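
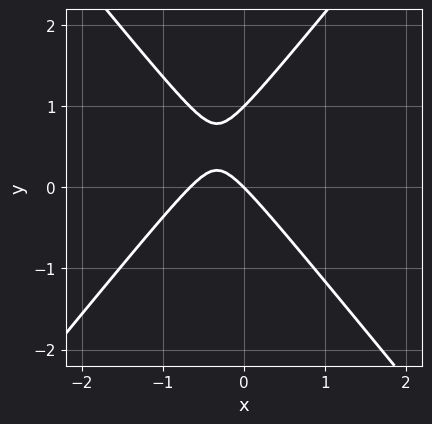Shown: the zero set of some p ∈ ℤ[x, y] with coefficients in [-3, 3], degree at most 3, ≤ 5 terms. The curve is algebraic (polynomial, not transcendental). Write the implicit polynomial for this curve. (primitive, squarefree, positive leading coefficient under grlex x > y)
3*x^2 - 2*y^2 + 2*x + 2*y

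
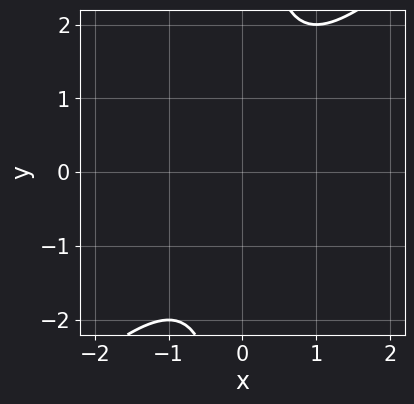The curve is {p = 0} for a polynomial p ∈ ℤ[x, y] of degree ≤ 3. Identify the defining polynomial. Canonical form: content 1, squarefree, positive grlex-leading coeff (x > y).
(a) deg p = 2. A generic line meets the curve in up to 2 points.
(b) From the axis intercepts and sections: no y-intercept at any integer in the box; the curve avoids every integer x-axis point in the box.
(c) Putting this together gives p.

x^2 - x*y + 1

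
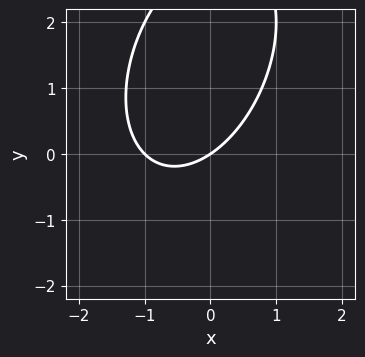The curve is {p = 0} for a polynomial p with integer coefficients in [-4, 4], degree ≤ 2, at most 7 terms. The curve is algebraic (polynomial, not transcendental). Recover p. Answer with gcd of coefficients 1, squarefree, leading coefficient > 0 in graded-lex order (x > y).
2*x^2 - x*y + y^2 + 2*x - 3*y

Degree: the shape is more complex than any degree-1 curve, so deg p = 2.
Reading off the gridlines: it meets the y-axis at y = 0 (among the integer gridlines); among the integer gridlines, it crosses the x-axis at x ∈ {-1, 0}.
These observations pin down the coefficients.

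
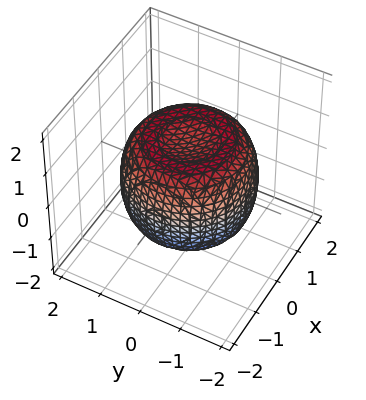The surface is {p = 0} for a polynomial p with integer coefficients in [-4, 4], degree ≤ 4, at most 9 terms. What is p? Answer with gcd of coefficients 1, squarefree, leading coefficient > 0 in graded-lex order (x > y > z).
(a) deg p = 4. A generic line meets the surface in up to 4 points.
(b) Symmetry: the z-axis is an axis of rotation, so x and y enter only as x² + y².
(c) Checking where it meets the axes: among the integer gridlines, it crosses the z-axis at z ∈ {-1, 1}; a circular section at z = -1 has radius between 1 and 2.
(d) Fitting integer coefficients to these (and the overall shape) gives p.

2*x^4 + 4*x^2*y^2 + 2*y^4 - 3*x^2 - 3*y^2 + 3*z^2 - 3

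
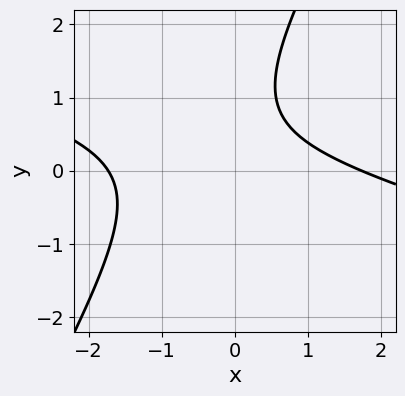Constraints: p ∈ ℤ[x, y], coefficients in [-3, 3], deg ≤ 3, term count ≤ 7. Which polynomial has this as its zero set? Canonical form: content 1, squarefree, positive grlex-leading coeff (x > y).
deg p = 2. The shape is more complex than any degree-1 curve.
Checking where it meets the axes: it misses every integer gridline on the y-axis.
The integer polynomial consistent with all of this is the stated p.

x^2 + 3*x*y - 2*y^2 + 3*y - 3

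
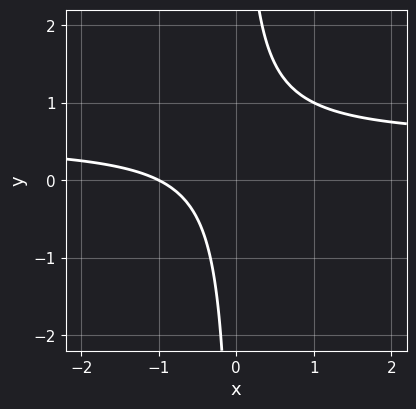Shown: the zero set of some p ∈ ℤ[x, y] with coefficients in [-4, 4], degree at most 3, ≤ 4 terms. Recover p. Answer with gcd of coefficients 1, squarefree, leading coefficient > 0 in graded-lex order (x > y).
2*x*y - x - 1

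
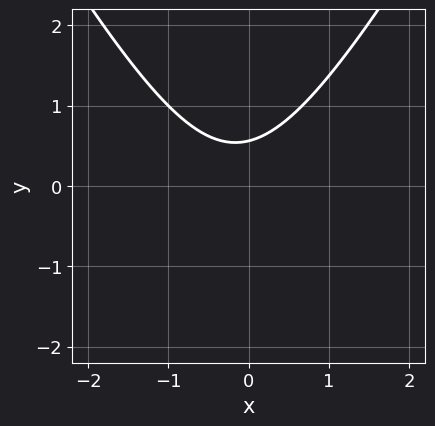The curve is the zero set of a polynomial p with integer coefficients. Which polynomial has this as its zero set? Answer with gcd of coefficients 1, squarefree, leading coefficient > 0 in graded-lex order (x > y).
3*x^2 - y^2 + x - 3*y + 2

(a) The degree is 2 — no degree-1 curve has this shape.
(b) Reading off the gridlines: the curve avoids every integer x-axis point in the box.
(c) Together with the visible shape, these determine p as stated.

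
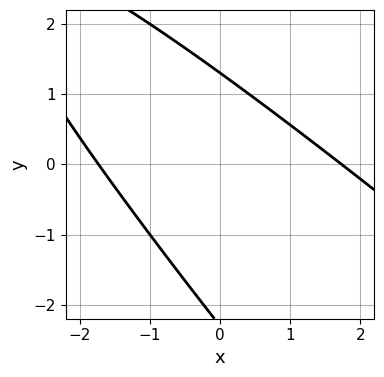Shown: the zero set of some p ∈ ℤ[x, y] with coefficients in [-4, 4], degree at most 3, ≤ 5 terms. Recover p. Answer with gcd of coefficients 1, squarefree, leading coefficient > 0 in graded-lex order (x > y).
x^2 + 2*x*y + y^2 + y - 3

deg p = 2. The shape is more complex than any degree-1 curve.
Matching integer coefficients to the picture gives p.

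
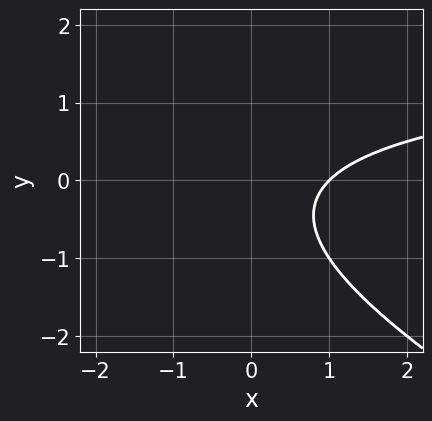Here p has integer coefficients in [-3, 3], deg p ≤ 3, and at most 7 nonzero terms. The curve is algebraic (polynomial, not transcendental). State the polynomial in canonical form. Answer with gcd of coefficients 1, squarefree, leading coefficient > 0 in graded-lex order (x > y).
x*y + 2*y^2 - 2*x + y + 2

1. Degree: the shape is more complex than any degree-1 curve, so deg p = 2.
2. Observable constraints: one x-axis crossing is at x = 1; it misses every integer gridline on the y-axis.
3. Fitting integer coefficients to these (and the overall shape) gives p.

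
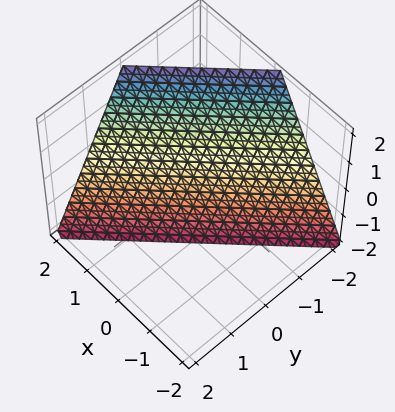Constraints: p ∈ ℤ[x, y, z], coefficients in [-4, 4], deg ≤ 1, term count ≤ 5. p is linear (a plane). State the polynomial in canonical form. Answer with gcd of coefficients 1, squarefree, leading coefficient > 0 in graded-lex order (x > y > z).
2*x - 2*y - z - 2

First, deg p = 1. The surface is flat (a plane).
Then, against the integer gridlines: it crosses the z-axis at the gridline z = -2; it meets the y-axis at y = -1 (among the integer gridlines); it crosses the x-axis at the gridline x = 1.
Finally, solving for integer coefficients yields p as stated.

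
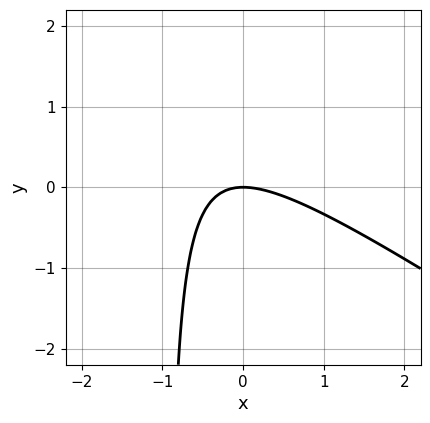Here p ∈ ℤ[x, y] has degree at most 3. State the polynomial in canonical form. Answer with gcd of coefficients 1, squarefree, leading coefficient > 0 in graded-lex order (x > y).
deg p = 2.
Reading off the gridlines: it meets the y-axis at y = 0 (among the integer gridlines); it crosses the x-axis at the gridline x = 0.
Together with the visible shape, these determine p as stated.

2*x^2 + 3*x*y + 3*y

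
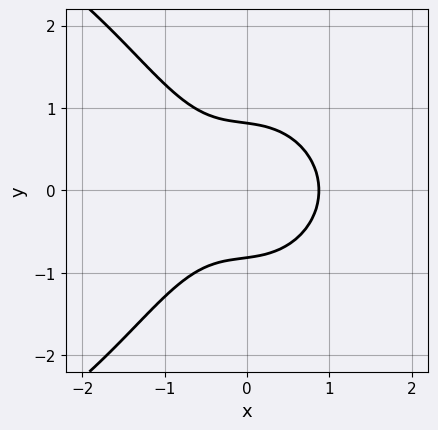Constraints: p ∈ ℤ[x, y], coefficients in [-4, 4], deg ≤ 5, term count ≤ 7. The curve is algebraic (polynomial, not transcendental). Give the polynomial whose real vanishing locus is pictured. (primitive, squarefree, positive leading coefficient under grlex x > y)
x^2*y^2 + 3*x^3 + x*y^2 + 3*y^2 - 2

First, deg p = 4. No degree-3 curve has this shape.
Then, symmetries: the y ↦ −y reflection is a symmetry, so y appears only in even powers.
Finally, the integer polynomial consistent with all of this is the stated p.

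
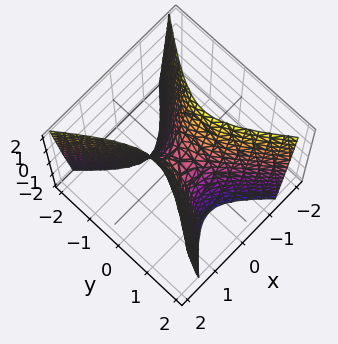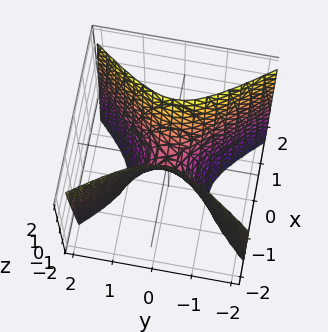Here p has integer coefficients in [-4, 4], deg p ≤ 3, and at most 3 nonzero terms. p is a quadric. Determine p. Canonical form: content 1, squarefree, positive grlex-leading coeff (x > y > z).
(a) The degree is 2 — a hyperbolic paraboloid; a quadric.
(b) Symmetries: it's symmetric under x → −x, forcing even powers of x; the y ↦ −y reflection is a symmetry, so y appears only in even powers.
(c) From the visible intercepts: one z-axis crossing is at z = 0; one y-axis crossing is at y = 0.
(d) Together with the visible shape, these determine p as stated.

3*x^2 - 2*y^2 - z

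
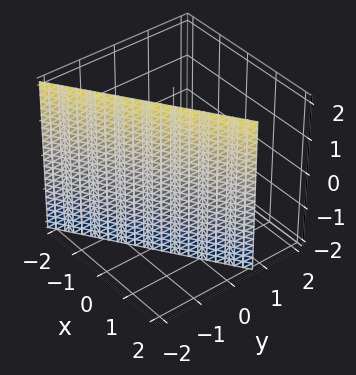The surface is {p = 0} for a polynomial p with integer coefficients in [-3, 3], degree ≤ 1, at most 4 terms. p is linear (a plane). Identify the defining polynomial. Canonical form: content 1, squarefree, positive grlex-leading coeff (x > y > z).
(a) Degree: every cross-section is a straight line — this is a plane, so deg p = 1.
(b) From the axis intercepts and sections: it misses every integer gridline on the z-axis; one x-axis crossing is at x = 1.
(c) Solving for integer coefficients yields p as stated.

2*x - 3*y - 2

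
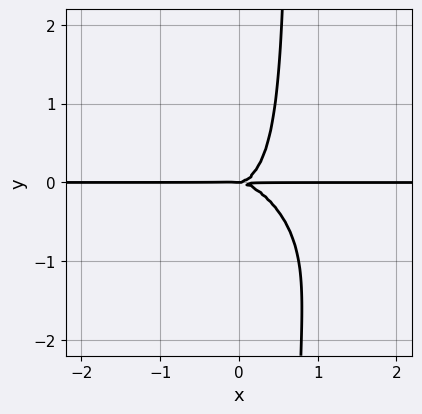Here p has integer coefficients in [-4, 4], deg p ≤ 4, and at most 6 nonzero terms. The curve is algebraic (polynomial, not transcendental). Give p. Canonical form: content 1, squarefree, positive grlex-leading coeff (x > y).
1. Degree: no degree-3 curve has this shape, so deg p = 4.
2. Against the integer gridlines: it meets the y-axis at y = 0 (among the integer gridlines); every point of the x-axis in the box is on the curve.
3. Fitting integer coefficients to these (and the overall shape) gives p.

2*x^3*y + 2*x^2*y^2 + 3*x*y^3 - 2*y^3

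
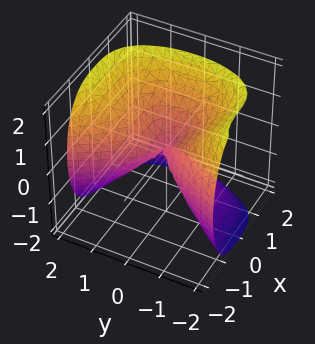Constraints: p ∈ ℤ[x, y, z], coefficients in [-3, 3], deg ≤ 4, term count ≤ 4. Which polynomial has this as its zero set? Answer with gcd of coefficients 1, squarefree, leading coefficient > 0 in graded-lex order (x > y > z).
x^3 + y^2 - z^2

(a) The degree is 3 — the shape is more complex than any degree-2 surface.
(b) Against the integer gridlines: it meets the y-axis at y = 0 (among the integer gridlines); one z-axis crossing is at z = 0; one x-axis crossing is at x = 0.
(c) Putting this together gives p.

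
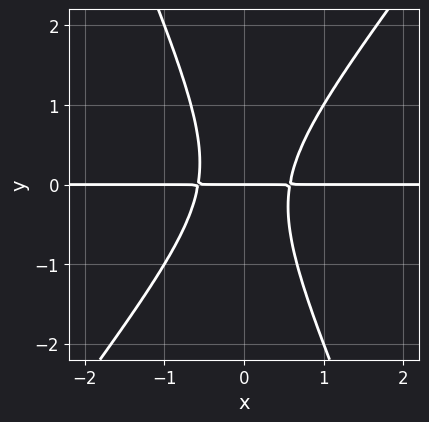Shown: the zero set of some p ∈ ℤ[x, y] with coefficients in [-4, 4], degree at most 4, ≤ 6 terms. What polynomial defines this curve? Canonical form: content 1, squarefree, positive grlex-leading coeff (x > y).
3*x^2*y - x*y^2 - y^3 - y

First, deg p = 3.
Next, observable constraints: it meets the y-axis at y = 0 (among the integer gridlines); every point of the x-axis in the box is on the curve.
Finally, solving for integer coefficients yields p as stated.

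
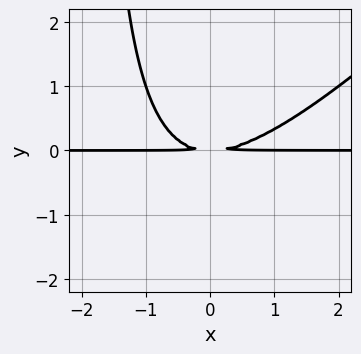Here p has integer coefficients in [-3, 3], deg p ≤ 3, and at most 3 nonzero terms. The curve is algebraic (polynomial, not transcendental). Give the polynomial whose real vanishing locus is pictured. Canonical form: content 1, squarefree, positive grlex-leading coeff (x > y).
(a) Degree: the shape is more complex than any degree-2 curve, so deg p = 3.
(b) Reading off the gridlines: the visible x-axis segment lies entirely on the curve.
(c) Putting this together gives p.

x^2*y - x*y^2 - 2*y^2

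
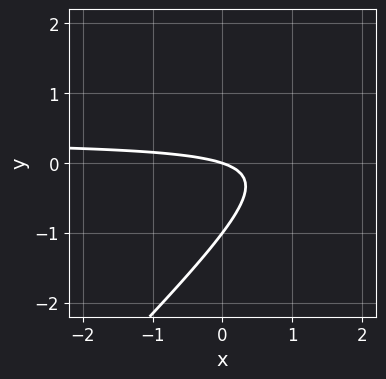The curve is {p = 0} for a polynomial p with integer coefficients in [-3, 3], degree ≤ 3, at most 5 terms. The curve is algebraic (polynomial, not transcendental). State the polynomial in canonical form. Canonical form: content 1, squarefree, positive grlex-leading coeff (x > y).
3*x*y - 3*y^2 - x - 3*y

First, degree: the shape is more complex than any degree-1 curve, so deg p = 2.
Then, against the integer gridlines: it meets the x-axis at x = 0 (among the integer gridlines); the y-axis gridline crossings are at y ∈ {-1, 0}.
Finally, putting this together gives p.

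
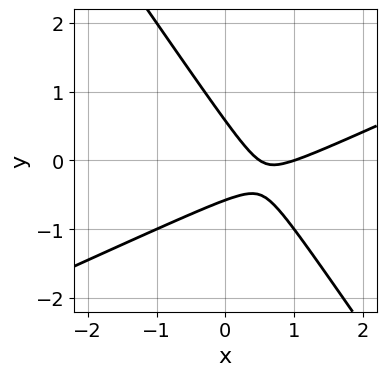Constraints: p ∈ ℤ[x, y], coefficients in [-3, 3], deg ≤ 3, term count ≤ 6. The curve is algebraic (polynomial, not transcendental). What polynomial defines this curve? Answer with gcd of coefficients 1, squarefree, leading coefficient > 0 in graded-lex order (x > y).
1. deg p = 2. A generic line meets the curve in up to 2 points.
2. Reading off the gridlines: it crosses the x-axis at the gridline x = 1.
3. Solving for integer coefficients yields p as stated.

2*x^2 - 3*x*y - 3*y^2 - 3*x + 1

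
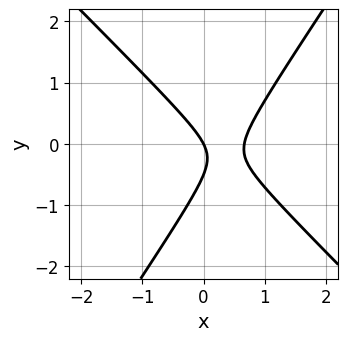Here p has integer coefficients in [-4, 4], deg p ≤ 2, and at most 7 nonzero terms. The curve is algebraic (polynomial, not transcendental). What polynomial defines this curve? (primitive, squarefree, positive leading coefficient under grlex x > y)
3*x^2 + x*y - 2*y^2 - 2*x - y

(a) The degree is 2 — the shape is more complex than any degree-1 curve.
(b) Observable constraints: one x-axis crossing is at x = 0; it crosses the y-axis at the gridline y = 0.
(c) Solving for integer coefficients yields p as stated.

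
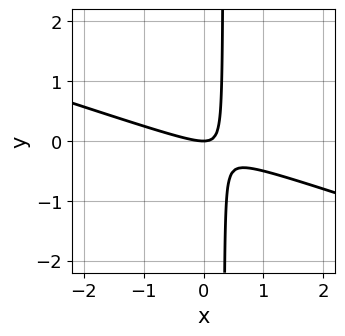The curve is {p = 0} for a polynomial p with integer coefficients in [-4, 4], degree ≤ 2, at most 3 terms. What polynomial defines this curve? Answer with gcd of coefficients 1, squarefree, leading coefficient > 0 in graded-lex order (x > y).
Degree: a generic line meets the curve in up to 2 points, so deg p = 2.
From the visible intercepts: it meets the y-axis at y = 0 (among the integer gridlines); one x-axis crossing is at x = 0.
Solving for integer coefficients yields p as stated.

x^2 + 3*x*y - y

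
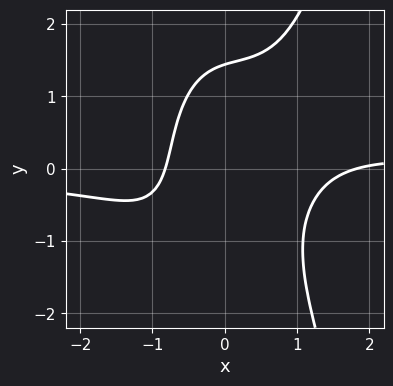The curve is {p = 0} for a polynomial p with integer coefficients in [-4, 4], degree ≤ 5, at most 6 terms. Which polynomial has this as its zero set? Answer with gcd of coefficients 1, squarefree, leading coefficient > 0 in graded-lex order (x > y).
3*x^3*y - y^3 - 2*x^2 + 2*x + 3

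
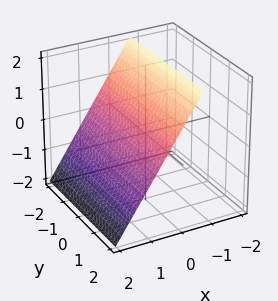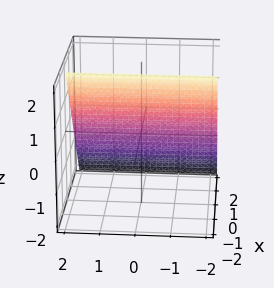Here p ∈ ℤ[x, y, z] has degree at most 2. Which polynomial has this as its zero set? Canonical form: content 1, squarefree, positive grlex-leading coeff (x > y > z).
(a) Degree: the surface is flat (a plane), so deg p = 1.
(b) Checking where it meets the axes: it meets the z-axis at z = 1 (among the integer gridlines); the surface avoids every integer y-axis point in the box.
(c) Putting this together gives p.

3*x + 2*z - 2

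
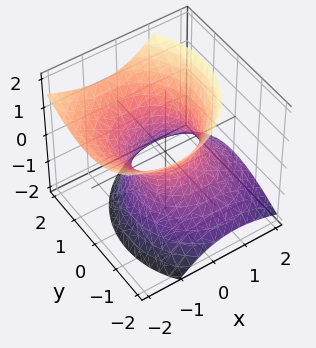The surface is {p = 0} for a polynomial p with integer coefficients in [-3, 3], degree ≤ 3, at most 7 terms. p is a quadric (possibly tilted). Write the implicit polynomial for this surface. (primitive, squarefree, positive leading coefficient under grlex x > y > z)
2*x^2 + 2*x*z + 2*y^2 - y*z - 2*z^2 - 2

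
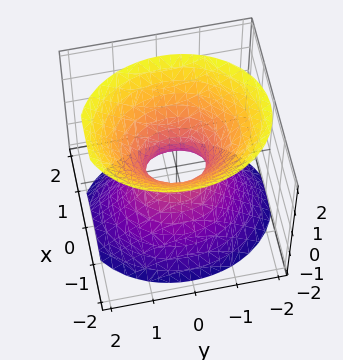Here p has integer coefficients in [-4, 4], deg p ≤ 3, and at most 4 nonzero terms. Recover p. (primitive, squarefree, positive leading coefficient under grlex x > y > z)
First, the degree is 2 — one connected sheet with a waist; a quadric.
Then, symmetries: it's symmetric under x → −x, forcing even powers of x; mirror symmetry y ↦ −y ⇒ only even powers of y; mirror symmetry z ↦ −z ⇒ only even powers of z.
Then, checking where it meets the axes: it misses every integer gridline on the z-axis.
Finally, matching integer coefficients to the picture gives p.

3*x^2 + 2*y^2 - 2*z^2 - 1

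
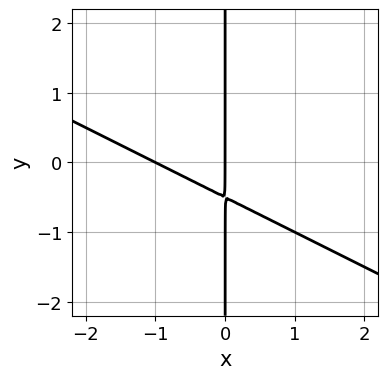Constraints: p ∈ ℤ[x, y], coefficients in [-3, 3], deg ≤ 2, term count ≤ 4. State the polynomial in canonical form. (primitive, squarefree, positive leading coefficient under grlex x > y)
1. The degree is 2 — the shape is more complex than any degree-1 curve.
2. Reading off the gridlines: the visible y-axis segment lies entirely on the curve; among the integer gridlines, it crosses the x-axis at x ∈ {-1, 0}.
3. Putting this together gives p.

x^2 + 2*x*y + x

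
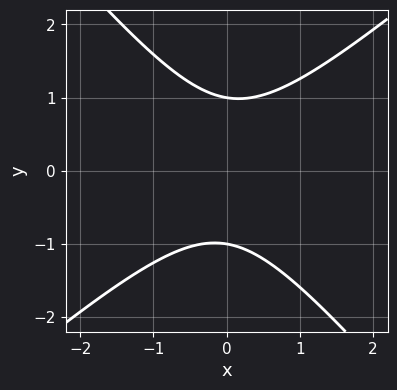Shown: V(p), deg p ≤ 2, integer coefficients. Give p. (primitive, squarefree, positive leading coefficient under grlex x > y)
Degree: no degree-1 curve has this shape, so deg p = 2.
From the visible intercepts: the y-axis gridline crossings are at y ∈ {-1, 1}; no x-intercept at any integer in the box.
Fitting integer coefficients to these (and the overall shape) gives p.

3*x^2 - x*y - 3*y^2 + 3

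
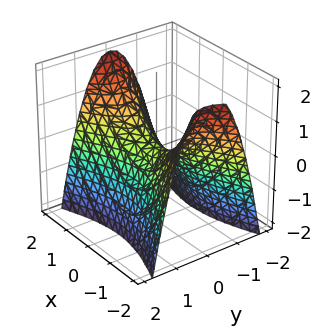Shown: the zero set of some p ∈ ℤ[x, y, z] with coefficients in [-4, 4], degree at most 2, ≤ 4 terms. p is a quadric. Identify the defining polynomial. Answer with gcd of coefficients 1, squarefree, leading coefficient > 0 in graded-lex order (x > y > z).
x^2 - 3*y^2 - 2*z

The degree is 2 — a saddle surface; a quadric.
Symmetries: the x ↦ −x reflection is a symmetry, so x appears only in even powers; it's symmetric under y → −y, forcing even powers of y.
From the axis intercepts and sections: one x-axis crossing is at x = 0; it meets the z-axis at z = 0 (among the integer gridlines); one y-axis crossing is at y = 0.
Together with the visible shape, these determine p as stated.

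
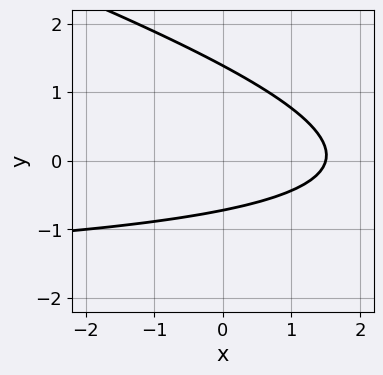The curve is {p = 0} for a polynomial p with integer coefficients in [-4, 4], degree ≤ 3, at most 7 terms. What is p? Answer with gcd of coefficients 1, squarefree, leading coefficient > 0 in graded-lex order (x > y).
x*y + 3*y^2 + 2*x - 2*y - 3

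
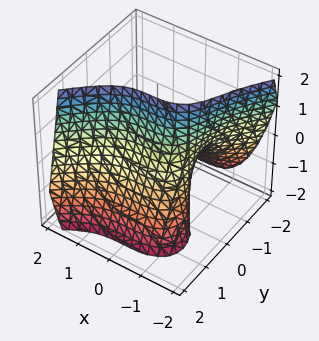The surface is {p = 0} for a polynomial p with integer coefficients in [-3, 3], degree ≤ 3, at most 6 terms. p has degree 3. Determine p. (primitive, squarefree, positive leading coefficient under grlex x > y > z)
First, deg p = 3. A generic line meets the surface in up to 3 points.
Then, against the integer gridlines: it meets the x-axis at x = -1 (among the integer gridlines); no z-intercept at any integer in the box.
Finally, solving for integer coefficients yields p as stated.

2*x^3 - 2*y^3 - 2*y^2 - 3*y*z + 2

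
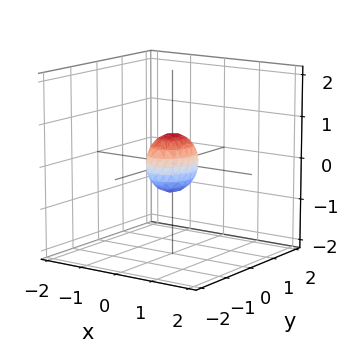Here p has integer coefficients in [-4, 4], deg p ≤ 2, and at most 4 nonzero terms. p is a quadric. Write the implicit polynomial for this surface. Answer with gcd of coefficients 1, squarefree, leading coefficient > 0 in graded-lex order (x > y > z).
(a) deg p = 2.
(b) Symmetries: mirror symmetry x ↦ −x ⇒ only even powers of x; it's symmetric under y → −y, forcing even powers of y; mirror symmetry z ↦ −z ⇒ only even powers of z.
(c) Matching integer coefficients to the picture gives p.

3*x^2 + 2*y^2 + 2*z^2 - 1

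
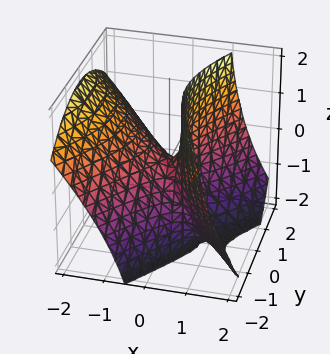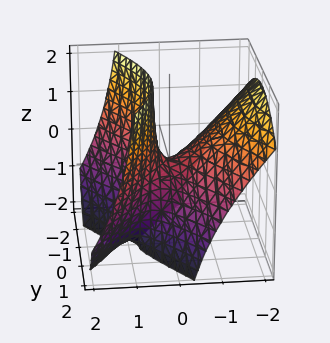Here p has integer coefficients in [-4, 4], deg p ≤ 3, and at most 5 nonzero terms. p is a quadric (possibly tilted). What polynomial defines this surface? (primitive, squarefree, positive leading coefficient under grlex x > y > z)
2*x^2 + 2*x*z - y^2 - z

1. The degree is 2 — no degree-1 surface has this shape.
2. Checking where it meets the axes: it crosses the x-axis at the gridline x = 0; it crosses the y-axis at the gridline y = 0; it crosses the z-axis at the gridline z = 0.
3. Together with the visible shape, these determine p as stated.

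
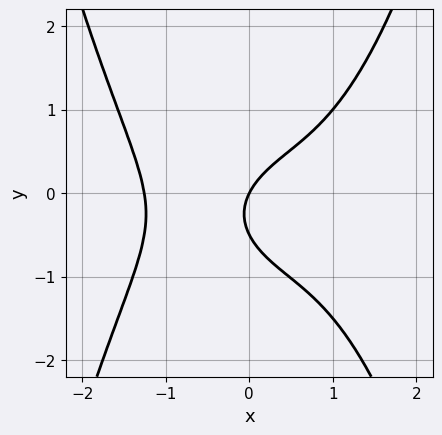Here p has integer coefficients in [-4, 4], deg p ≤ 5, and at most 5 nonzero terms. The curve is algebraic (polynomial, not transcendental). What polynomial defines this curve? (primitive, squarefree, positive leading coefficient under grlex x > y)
x^4 - 2*y^2 + 2*x - y

Degree: the shape is more complex than any degree-3 curve, so deg p = 4.
Checking where it meets the axes: it meets the x-axis at x = 0 (among the integer gridlines); one y-axis crossing is at y = 0.
Matching integer coefficients to the picture gives p.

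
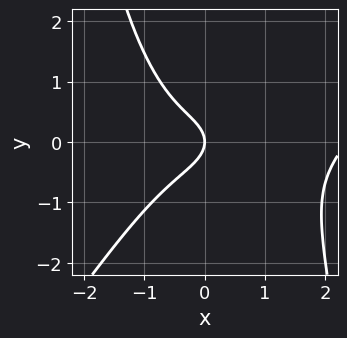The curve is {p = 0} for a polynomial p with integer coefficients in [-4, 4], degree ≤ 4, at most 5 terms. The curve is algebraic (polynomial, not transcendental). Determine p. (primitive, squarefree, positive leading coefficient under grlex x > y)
x^4 - x^3*y - 2*x^3 - 3*y^2 - 2*x

1. deg p = 4. The shape is more complex than any degree-3 curve.
2. Against the integer gridlines: it meets the x-axis at x = 0 (among the integer gridlines); it meets the y-axis at y = 0 (among the integer gridlines).
3. Assembling these constraints gives the stated polynomial.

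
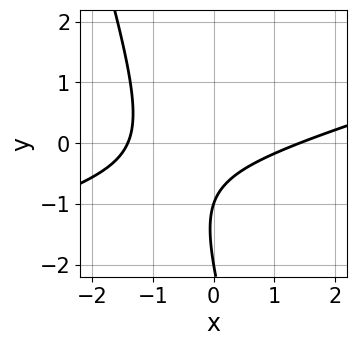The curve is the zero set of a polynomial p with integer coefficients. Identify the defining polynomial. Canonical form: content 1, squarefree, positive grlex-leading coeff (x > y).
x^2 - 3*x*y - y^2 - 3*y - 2

1. deg p = 2. The shape is more complex than any degree-1 curve.
2. Checking where it meets the axes: the y-axis gridline crossings are at y ∈ {-2, -1}.
3. Together with the visible shape, these determine p as stated.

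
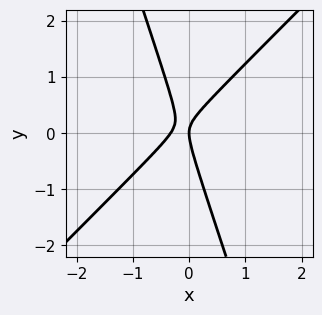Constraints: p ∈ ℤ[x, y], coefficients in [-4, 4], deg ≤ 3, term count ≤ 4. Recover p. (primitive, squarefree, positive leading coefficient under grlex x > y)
3*x^2 - 2*x*y - y^2 + x

Degree: the shape is more complex than any degree-1 curve, so deg p = 2.
Checking where it meets the axes: it meets the y-axis at y = 0 (among the integer gridlines); it crosses the x-axis at the gridline x = 0.
The integer polynomial consistent with all of this is the stated p.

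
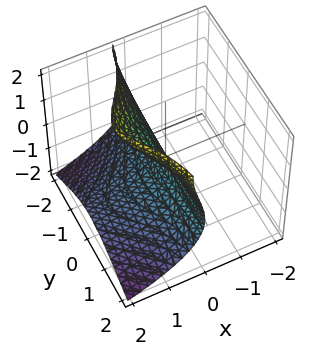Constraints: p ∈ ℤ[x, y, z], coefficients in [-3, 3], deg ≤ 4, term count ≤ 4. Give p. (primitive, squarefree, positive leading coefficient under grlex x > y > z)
2*x*y^2 + z^3 - 3*z^2 + 3*x

First, degree: a generic line meets the surface in up to 3 points, so deg p = 3.
Then, from the axis intercepts and sections: it meets the x-axis at x = 0 (among the integer gridlines); it meets the z-axis at z = 0 (among the integer gridlines); the visible y-axis segment lies entirely on the surface.
Finally, fitting integer coefficients to these (and the overall shape) gives p.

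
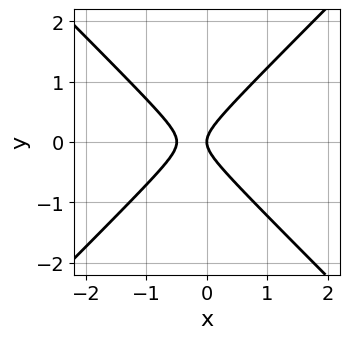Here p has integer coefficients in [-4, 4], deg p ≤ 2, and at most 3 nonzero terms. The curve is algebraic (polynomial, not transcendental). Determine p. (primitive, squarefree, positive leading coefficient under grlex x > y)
2*x^2 - 2*y^2 + x

1. The degree is 2 — a generic line meets the curve in up to 2 points.
2. Symmetries: mirror symmetry y ↦ −y ⇒ only even powers of y.
3. Checking where it meets the axes: it meets the x-axis at x = 0 (among the integer gridlines); one y-axis crossing is at y = 0.
4. Putting this together gives p.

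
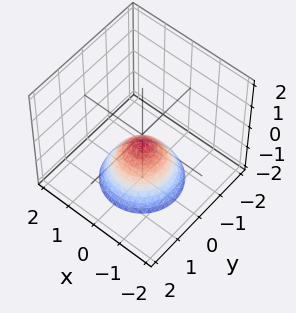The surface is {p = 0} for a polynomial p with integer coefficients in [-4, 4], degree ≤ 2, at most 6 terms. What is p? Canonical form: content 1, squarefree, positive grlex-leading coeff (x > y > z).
2*x^2 + 2*y^2 + 2*z + 1

The degree is 2 — no degree-1 surface has this shape.
Symmetry: every cross-section ⟂ z is a circle, so x, y appear only via x² + y².
From the axis intercepts and sections: a circular section at z = -2 has radius between 1 and 2; the surface avoids every integer y-axis point in the box; the surface avoids every integer x-axis point in the box.
Assembling these constraints gives the stated polynomial.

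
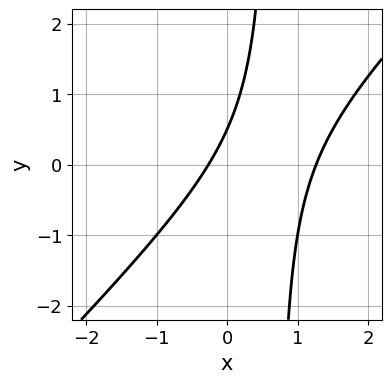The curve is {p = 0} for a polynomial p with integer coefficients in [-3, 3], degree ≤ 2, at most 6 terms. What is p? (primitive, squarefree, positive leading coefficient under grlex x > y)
3*x^2 - 3*x*y - 3*x + 2*y - 1

First, deg p = 2.
Finally, matching integer coefficients to the picture gives p.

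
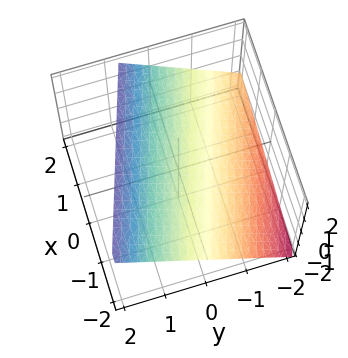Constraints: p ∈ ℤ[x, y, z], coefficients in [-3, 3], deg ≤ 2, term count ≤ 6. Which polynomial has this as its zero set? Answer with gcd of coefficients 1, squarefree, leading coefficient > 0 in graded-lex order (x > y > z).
The degree is 1 — every cross-section is a straight line — this is a plane.
Against the integer gridlines: one x-axis crossing is at x = -2.
These observations pin down the coefficients.

x + 3*y - 3*z + 2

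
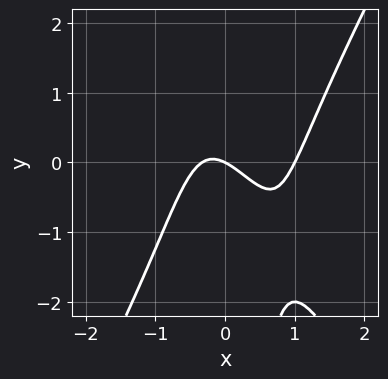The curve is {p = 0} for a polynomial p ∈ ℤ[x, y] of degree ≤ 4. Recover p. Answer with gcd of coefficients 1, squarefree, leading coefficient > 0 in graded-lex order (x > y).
The degree is 3 — the shape is more complex than any degree-2 curve.
Reading off the gridlines: one y-axis crossing is at y = 0; among the integer gridlines, it crosses the x-axis at x ∈ {0, 1}.
Putting this together gives p.

3*x^3 - x*y^2 - 2*x^2 - x - 2*y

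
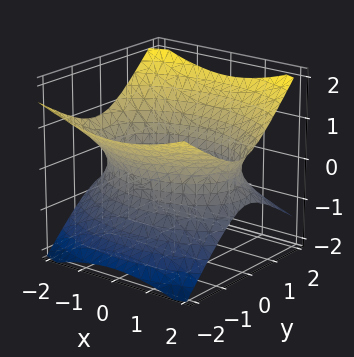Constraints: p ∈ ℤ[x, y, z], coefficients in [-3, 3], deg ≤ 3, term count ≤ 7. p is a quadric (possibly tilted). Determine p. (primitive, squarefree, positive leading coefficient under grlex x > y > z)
x^2 + 2*y^2 + y*z - 3*z^2 - 3

1. The degree is 2 — a generic line meets the surface in up to 2 points.
2. From the visible intercepts: it misses every integer gridline on the z-axis.
3. The integer polynomial consistent with all of this is the stated p.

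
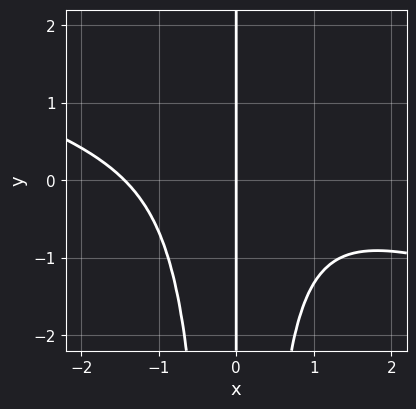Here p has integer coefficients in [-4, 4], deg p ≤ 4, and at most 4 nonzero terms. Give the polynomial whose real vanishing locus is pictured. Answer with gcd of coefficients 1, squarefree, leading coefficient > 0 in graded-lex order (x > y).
First, deg p = 4. A generic line meets the curve in up to 4 points.
Then, checking where it meets the axes: the visible y-axis segment lies entirely on the curve; it crosses the x-axis at the gridline x = 0.
Finally, together with the visible shape, these determine p as stated.

x^4 + 3*x^3*y + 3*x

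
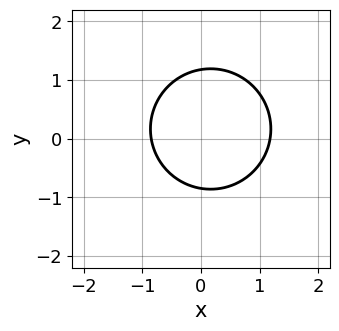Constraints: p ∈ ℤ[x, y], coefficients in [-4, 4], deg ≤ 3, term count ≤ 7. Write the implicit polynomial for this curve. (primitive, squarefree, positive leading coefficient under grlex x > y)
3*x^2 + 3*y^2 - x - y - 3

(a) deg p = 2. The shape is more complex than any degree-1 curve.
(b) Putting this together gives p.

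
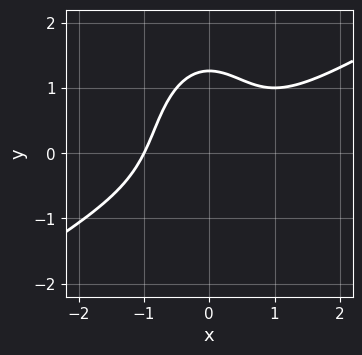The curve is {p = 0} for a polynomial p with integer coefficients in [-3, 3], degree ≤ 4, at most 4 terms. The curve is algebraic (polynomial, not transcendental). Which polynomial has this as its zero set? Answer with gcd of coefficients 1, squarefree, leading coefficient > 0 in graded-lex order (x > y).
(a) deg p = 3.
(b) Checking where it meets the axes: it crosses the x-axis at the gridline x = -1.
(c) Matching integer coefficients to the picture gives p.

2*x^3 - 3*x^2*y - y^3 + 2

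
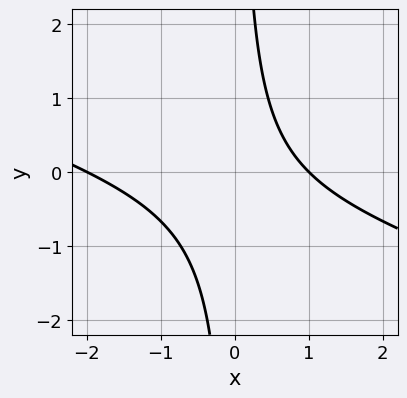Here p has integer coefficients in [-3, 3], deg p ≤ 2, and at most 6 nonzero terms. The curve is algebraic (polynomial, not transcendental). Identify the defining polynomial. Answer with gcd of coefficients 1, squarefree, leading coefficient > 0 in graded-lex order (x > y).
Degree: the shape is more complex than any degree-1 curve, so deg p = 2.
Against the integer gridlines: among the integer gridlines, it crosses the x-axis at x ∈ {-2, 1}; it misses every integer gridline on the y-axis.
Putting this together gives p.

x^2 + 3*x*y + x - 2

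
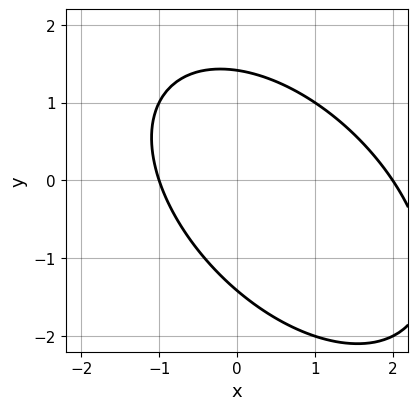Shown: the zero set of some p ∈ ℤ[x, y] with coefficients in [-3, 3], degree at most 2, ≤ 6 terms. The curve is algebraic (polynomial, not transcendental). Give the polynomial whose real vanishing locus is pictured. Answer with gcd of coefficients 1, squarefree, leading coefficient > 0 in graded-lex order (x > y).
x^2 + x*y + y^2 - x - 2

1. The degree is 2 — no degree-1 curve has this shape.
2. Reading off the gridlines: the x-axis gridline crossings are at x ∈ {-1, 2}.
3. Matching integer coefficients to the picture gives p.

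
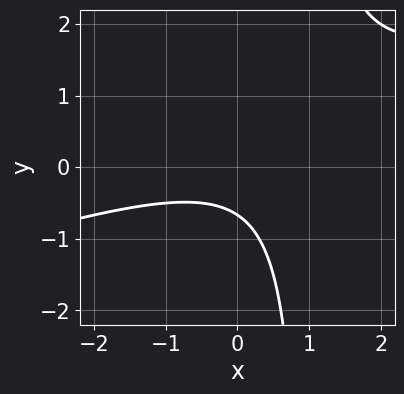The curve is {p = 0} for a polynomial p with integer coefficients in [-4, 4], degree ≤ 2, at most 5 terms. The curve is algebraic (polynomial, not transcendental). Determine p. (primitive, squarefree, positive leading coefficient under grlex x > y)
(a) The degree is 2 — the shape is more complex than any degree-1 curve.
(b) Observable constraints: no x-intercept at any integer in the box.
(c) Assembling these constraints gives the stated polynomial.

x^2 - 3*x*y + 3*y + 2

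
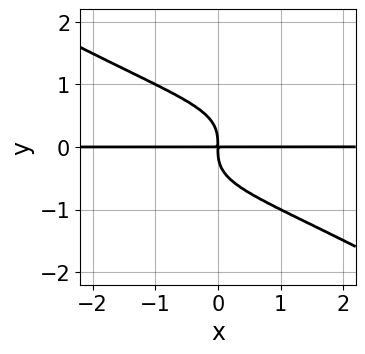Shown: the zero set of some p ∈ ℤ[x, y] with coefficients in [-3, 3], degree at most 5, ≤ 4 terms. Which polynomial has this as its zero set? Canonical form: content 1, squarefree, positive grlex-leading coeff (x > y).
1. deg p = 4.
2. Reading off the gridlines: the visible x-axis segment lies entirely on the curve.
3. Solving for integer coefficients yields p as stated.

x^2*y^2 - 3*y^4 - 2*x*y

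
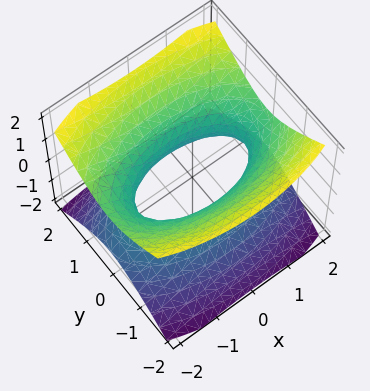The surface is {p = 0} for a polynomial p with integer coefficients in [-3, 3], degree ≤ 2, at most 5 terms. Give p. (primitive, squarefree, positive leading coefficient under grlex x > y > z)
Degree: one connected sheet with a waist; a quadric, so deg p = 2.
Symmetries: it's symmetric under y → −y, forcing even powers of y; mirror symmetry z ↦ −z ⇒ only even powers of z; mirror symmetry x ↦ −x ⇒ only even powers of x.
From the axis intercepts and sections: the surface avoids every integer z-axis point in the box.
Matching integer coefficients to the picture gives p.

x^2 + 3*y^2 - 3*z^2 - 2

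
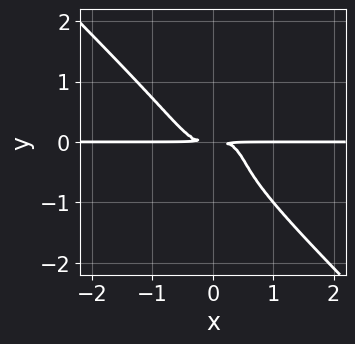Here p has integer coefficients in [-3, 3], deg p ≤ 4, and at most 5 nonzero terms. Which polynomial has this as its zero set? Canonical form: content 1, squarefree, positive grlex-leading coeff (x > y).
1. The degree is 4 — a generic line meets the curve in up to 4 points.
2. Against the integer gridlines: the visible x-axis segment lies entirely on the curve.
3. Assembling these constraints gives the stated polynomial.

2*x^3*y + 2*y^4 + y^3 + y^2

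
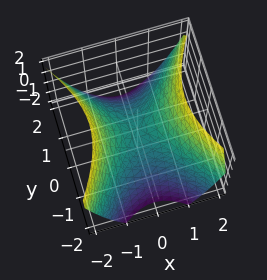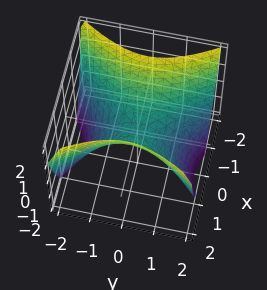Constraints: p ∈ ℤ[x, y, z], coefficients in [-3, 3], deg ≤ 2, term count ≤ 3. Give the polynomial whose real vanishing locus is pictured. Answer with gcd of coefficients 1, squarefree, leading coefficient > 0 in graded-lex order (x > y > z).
3*x^2 - 2*y^2 - 3*z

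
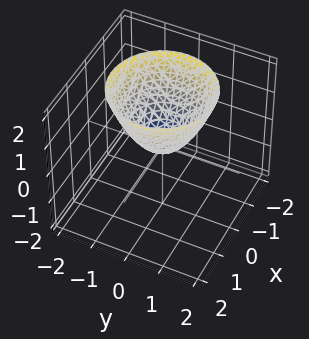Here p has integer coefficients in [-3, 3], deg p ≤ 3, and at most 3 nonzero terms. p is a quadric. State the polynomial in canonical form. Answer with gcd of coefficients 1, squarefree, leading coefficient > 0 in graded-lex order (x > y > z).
x^2 + y^2 - z

First, the degree is 2 — a paraboloid; a quadric.
Next, symmetries: rotational symmetry about the z-axis ⇒ p depends on x, y only through x² + y².
Then, observable constraints: it meets the z-axis at z = 0 (among the integer gridlines); a circular section at z = 1 has radius exactly 1; it meets the y-axis at y = 0 (among the integer gridlines).
Finally, the integer polynomial consistent with all of this is the stated p.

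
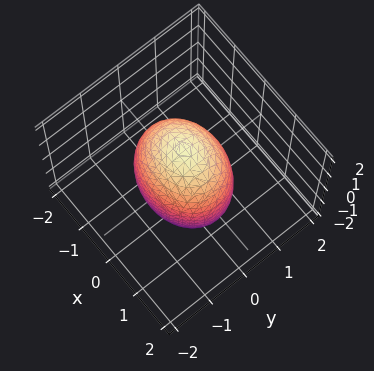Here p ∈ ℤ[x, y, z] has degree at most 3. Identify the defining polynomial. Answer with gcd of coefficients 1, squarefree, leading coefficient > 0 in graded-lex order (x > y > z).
2*x^2 + 3*y^2 + z^2 - 3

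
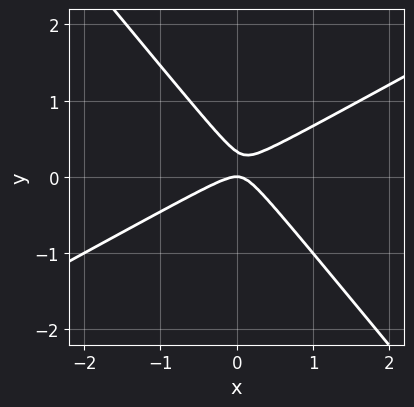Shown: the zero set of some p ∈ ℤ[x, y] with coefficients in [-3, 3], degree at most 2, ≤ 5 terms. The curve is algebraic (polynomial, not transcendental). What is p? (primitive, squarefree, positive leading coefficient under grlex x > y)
(a) The degree is 2 — the shape is more complex than any degree-1 curve.
(b) From the visible intercepts: it meets the y-axis at y = 0 (among the integer gridlines); it crosses the x-axis at the gridline x = 0.
(c) Putting this together gives p.

2*x^2 - 2*x*y - 3*y^2 + y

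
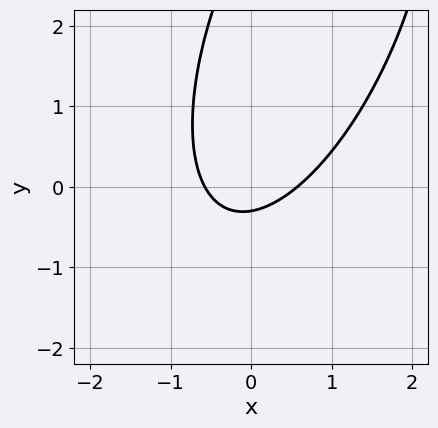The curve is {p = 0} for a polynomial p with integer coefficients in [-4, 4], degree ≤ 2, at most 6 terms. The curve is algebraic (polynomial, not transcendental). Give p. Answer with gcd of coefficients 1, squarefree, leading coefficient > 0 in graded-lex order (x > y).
3*x^2 - 2*x*y + y^2 - 3*y - 1

(a) Degree: no degree-1 curve has this shape, so deg p = 2.
(b) Putting this together gives p.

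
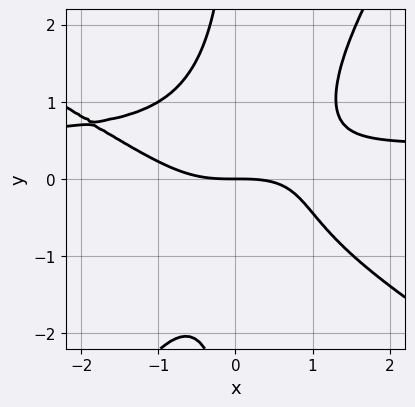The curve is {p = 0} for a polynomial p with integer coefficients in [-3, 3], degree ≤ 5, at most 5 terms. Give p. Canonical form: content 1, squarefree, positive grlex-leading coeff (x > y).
2*x^3*y + 2*x^2*y^2 - 2*x*y^3 - x^3 - 3*y

First, degree: the shape is more complex than any degree-3 curve, so deg p = 4.
Then, reading off the gridlines: one y-axis crossing is at y = 0; it meets the x-axis at x = 0 (among the integer gridlines).
Finally, the integer polynomial consistent with all of this is the stated p.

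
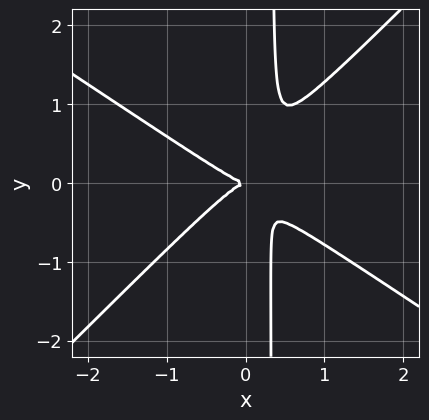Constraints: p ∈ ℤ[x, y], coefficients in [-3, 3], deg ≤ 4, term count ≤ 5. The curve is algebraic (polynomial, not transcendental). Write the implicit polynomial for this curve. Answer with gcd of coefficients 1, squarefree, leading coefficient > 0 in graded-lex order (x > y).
2*x^3 + x^2*y - 3*x*y^2 + y^2

1. The degree is 3 — a generic line meets the curve in up to 3 points.
2. Reading off the gridlines: one y-axis crossing is at y = 0; one x-axis crossing is at x = 0.
3. These observations pin down the coefficients.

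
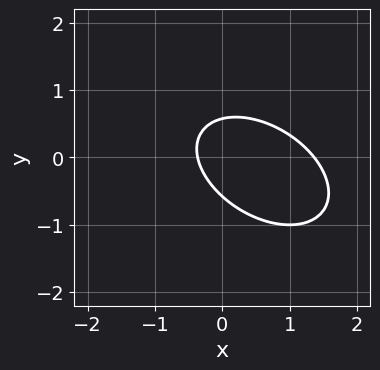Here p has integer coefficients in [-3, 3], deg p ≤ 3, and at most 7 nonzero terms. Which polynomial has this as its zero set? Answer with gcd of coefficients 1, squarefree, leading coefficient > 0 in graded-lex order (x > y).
Degree: the shape is more complex than any degree-1 curve, so deg p = 2.
The integer polynomial consistent with all of this is the stated p.

2*x^2 + 2*x*y + 3*y^2 - 2*x - 1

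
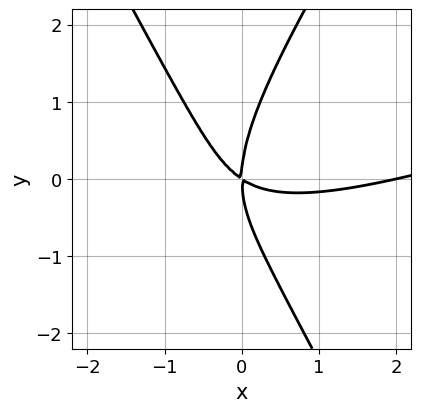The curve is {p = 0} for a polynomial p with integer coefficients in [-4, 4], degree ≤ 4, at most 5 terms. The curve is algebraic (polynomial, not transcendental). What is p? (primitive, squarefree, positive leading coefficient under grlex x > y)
First, degree: a generic line meets the curve in up to 3 points, so deg p = 3.
Then, observable constraints: it meets the y-axis at y = 0 (among the integer gridlines); among the integer gridlines, it crosses the x-axis at x ∈ {0, 2}.
Finally, solving for integer coefficients yields p as stated.

x^3 - 3*x^2*y + y^3 - 2*x^2 - 3*x*y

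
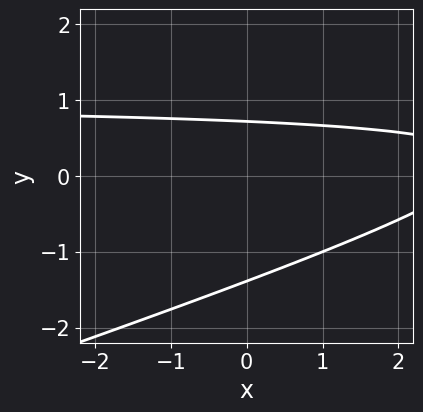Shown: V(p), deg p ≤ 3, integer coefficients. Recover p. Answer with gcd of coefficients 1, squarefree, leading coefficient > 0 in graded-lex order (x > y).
x*y - 3*y^2 - x - 2*y + 3

Degree: no degree-1 curve has this shape, so deg p = 2.
Against the integer gridlines: it misses every integer gridline on the x-axis.
These observations pin down the coefficients.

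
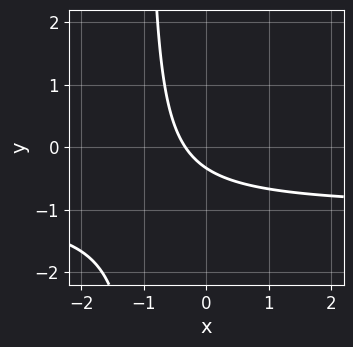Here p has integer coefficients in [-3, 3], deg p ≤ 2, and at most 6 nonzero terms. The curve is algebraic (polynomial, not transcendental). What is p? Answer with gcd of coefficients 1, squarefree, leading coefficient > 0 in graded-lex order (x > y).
First, deg p = 2. No degree-1 curve has this shape.
Finally, the integer polynomial consistent with all of this is the stated p.

3*x*y + 3*x + 3*y + 1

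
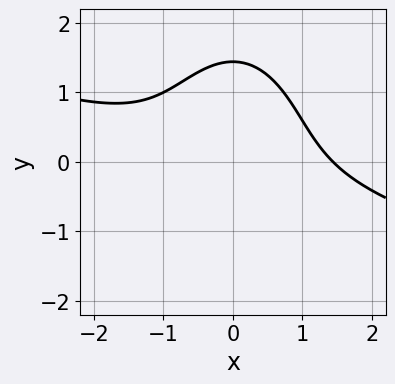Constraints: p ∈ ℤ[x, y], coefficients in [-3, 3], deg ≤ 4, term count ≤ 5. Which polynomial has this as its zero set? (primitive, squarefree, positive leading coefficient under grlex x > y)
First, deg p = 3. No degree-2 curve has this shape.
Finally, solving for integer coefficients yields p as stated.

x^3 + 3*x^2*y + y^3 - 3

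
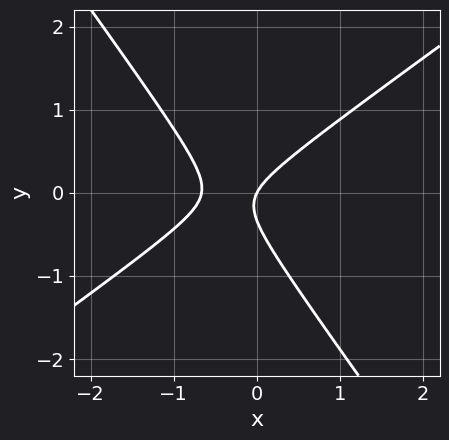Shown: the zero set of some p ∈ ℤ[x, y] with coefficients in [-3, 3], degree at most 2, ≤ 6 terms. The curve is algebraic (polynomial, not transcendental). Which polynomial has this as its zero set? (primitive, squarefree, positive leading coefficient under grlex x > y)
3*x^2 - 2*x*y - 3*y^2 + 2*x - y

(a) deg p = 2. A generic line meets the curve in up to 2 points.
(b) Checking where it meets the axes: it crosses the x-axis at the gridline x = 0; one y-axis crossing is at y = 0.
(c) Fitting integer coefficients to these (and the overall shape) gives p.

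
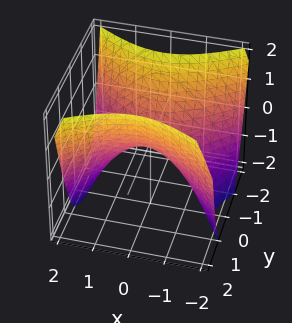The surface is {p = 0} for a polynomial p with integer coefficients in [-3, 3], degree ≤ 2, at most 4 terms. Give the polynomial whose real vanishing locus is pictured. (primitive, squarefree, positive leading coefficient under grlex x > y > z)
Degree: a saddle surface; a quadric, so deg p = 2.
Symmetries: it's symmetric under y → −y, forcing even powers of y; the x ↦ −x reflection is a symmetry, so x appears only in even powers.
From the visible intercepts: it crosses the y-axis at the gridline y = 0; it meets the x-axis at x = 0 (among the integer gridlines); it crosses the z-axis at the gridline z = 0.
Assembling these constraints gives the stated polynomial.

2*x^2 - 3*y^2 + 3*z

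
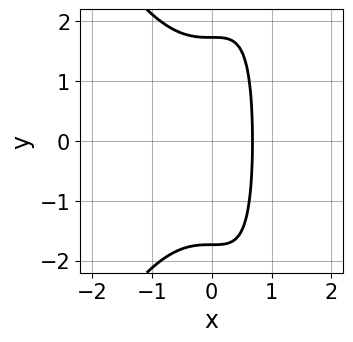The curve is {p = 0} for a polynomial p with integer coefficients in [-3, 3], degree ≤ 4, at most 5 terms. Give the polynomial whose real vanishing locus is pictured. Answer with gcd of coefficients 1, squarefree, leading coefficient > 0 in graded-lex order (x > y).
3*x^3 - x*y^2 + y^2 + 3*x - 3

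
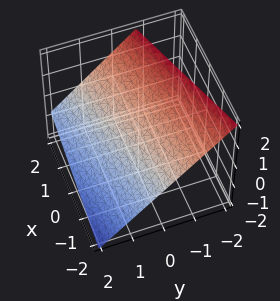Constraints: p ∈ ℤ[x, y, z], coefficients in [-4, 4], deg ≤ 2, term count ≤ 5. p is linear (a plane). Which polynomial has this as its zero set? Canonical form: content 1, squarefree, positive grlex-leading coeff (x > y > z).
x - 3*y - 3*z + 2

deg p = 1.
Against the integer gridlines: it meets the x-axis at x = -2 (among the integer gridlines).
Fitting integer coefficients to these (and the overall shape) gives p.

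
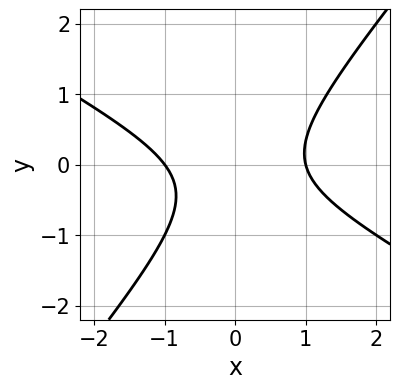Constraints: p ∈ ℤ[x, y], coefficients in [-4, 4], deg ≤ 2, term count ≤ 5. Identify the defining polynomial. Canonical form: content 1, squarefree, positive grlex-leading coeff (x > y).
2*x^2 + 2*x*y - 3*y^2 - y - 2

First, degree: no degree-1 curve has this shape, so deg p = 2.
Next, checking where it meets the axes: the x-axis gridline crossings are at x ∈ {-1, 1}; no y-intercept at any integer in the box.
Finally, fitting integer coefficients to these (and the overall shape) gives p.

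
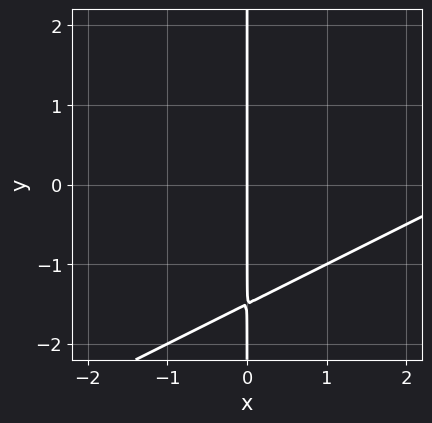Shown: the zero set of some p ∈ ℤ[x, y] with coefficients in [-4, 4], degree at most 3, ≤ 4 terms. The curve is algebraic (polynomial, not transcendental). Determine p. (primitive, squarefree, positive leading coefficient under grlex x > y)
x^2 - 2*x*y - 3*x

1. Degree: a generic line meets the curve in up to 2 points, so deg p = 2.
2. Against the integer gridlines: it crosses the x-axis at the gridline x = 0; the visible y-axis segment lies entirely on the curve.
3. Matching integer coefficients to the picture gives p.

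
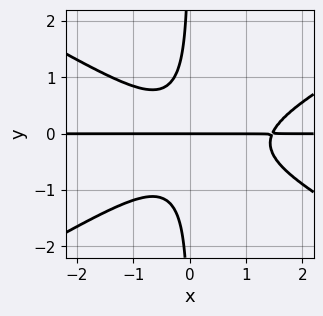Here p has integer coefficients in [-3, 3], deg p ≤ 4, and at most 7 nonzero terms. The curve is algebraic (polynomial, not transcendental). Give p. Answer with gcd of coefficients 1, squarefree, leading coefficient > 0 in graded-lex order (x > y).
Degree: no degree-3 curve has this shape, so deg p = 4.
From the axis intercepts and sections: every point of the x-axis in the box is on the curve; it meets the y-axis at y = 0 (among the integer gridlines).
Matching integer coefficients to the picture gives p.

x^3*y - 3*x*y^3 - x^2*y - x*y^2 - y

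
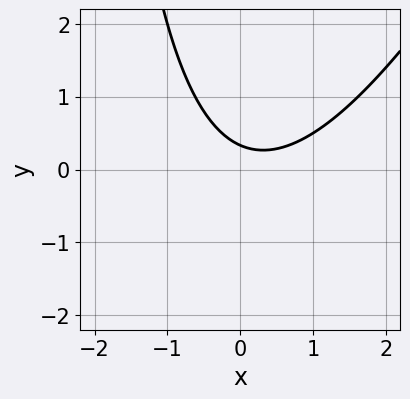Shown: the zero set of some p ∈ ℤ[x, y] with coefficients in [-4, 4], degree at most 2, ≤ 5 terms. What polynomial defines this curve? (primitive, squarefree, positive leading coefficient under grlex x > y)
2*x^2 - x*y - x - 3*y + 1

1. The degree is 2 — a generic line meets the curve in up to 2 points.
2. From the axis intercepts and sections: no x-intercept at any integer in the box.
3. Assembling these constraints gives the stated polynomial.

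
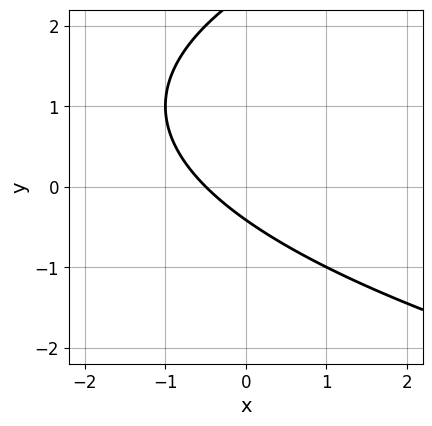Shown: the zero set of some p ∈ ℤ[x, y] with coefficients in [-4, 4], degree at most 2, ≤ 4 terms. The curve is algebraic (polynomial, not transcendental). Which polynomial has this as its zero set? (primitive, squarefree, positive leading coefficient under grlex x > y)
y^2 - 2*x - 2*y - 1

First, degree: no degree-1 curve has this shape, so deg p = 2.
Finally, putting this together gives p.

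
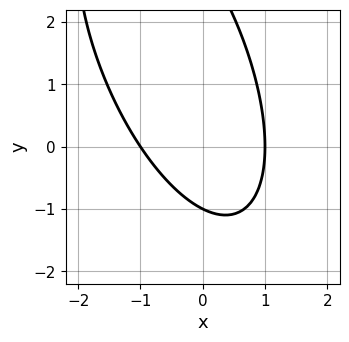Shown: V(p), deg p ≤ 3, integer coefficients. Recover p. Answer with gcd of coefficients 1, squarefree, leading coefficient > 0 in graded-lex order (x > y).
3*x^2 + 2*x*y + y^2 - 2*y - 3

First, degree: no degree-1 curve has this shape, so deg p = 2.
Then, checking where it meets the axes: the x-axis gridline crossings are at x ∈ {-1, 1}; it meets the y-axis at y = -1 (among the integer gridlines).
Finally, these observations pin down the coefficients.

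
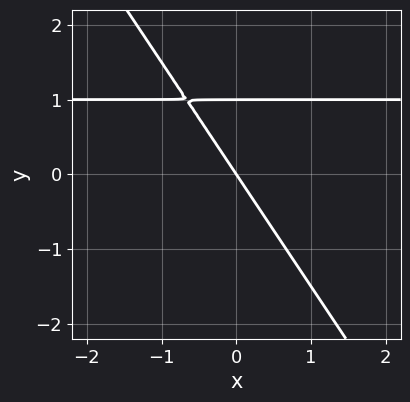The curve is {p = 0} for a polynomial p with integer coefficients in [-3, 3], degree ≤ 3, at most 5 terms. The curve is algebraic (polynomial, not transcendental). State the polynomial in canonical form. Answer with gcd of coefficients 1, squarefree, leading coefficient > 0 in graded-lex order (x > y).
deg p = 2. A generic line meets the curve in up to 2 points.
Reading off the gridlines: among the integer gridlines, it crosses the y-axis at y ∈ {0, 1}; it meets the x-axis at x = 0 (among the integer gridlines).
Matching integer coefficients to the picture gives p.

3*x*y + 2*y^2 - 3*x - 2*y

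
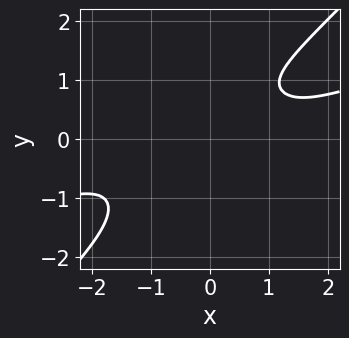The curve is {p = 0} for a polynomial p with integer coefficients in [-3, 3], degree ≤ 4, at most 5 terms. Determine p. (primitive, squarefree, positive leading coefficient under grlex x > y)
x^4 - 3*x^3*y + 2*y^4 - 2*y + 3

1. Degree: the shape is more complex than any degree-3 curve, so deg p = 4.
2. Observable constraints: it misses every integer gridline on the y-axis; the curve avoids every integer x-axis point in the box.
3. Together with the visible shape, these determine p as stated.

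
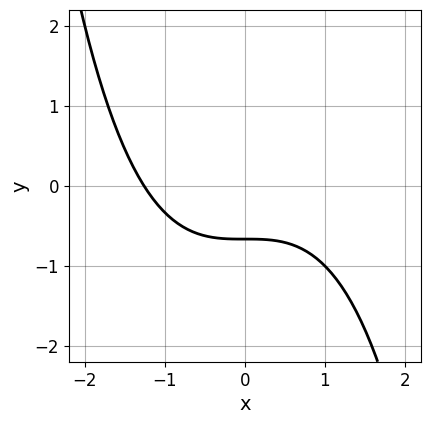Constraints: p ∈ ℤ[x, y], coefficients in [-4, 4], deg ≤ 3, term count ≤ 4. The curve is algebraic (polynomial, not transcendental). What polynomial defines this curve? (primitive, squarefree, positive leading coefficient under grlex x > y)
x^3 + 3*y + 2

1. deg p = 3. A generic line meets the curve in up to 3 points.
2. Putting this together gives p.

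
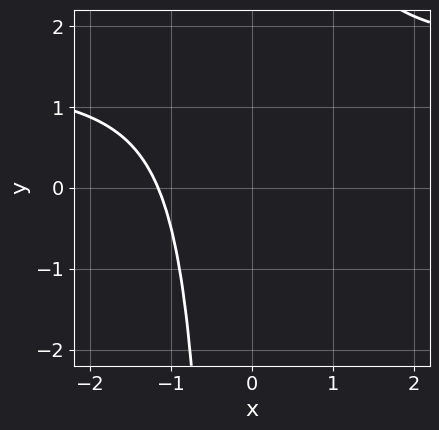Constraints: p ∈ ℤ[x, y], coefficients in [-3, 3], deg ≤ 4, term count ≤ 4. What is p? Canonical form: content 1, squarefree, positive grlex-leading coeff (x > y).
(a) The degree is 4 — a generic line meets the curve in up to 4 points.
(b) Reading off the gridlines: no y-intercept at any integer in the box.
(c) Fitting integer coefficients to these (and the overall shape) gives p.

2*x^3*y - 3*x^3 - 2*x^2 - 2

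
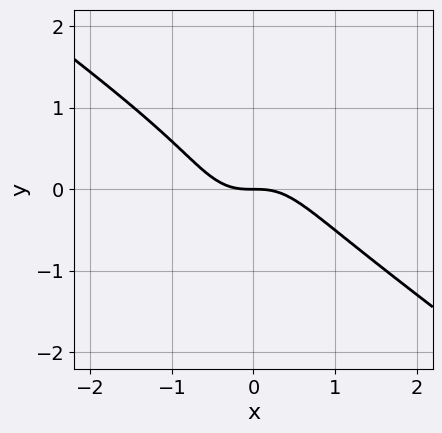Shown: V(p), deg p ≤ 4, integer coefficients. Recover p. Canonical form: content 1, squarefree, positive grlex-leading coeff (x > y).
3*x^3 + 3*x^2*y + 2*y^3 - y^2 + 2*y

First, deg p = 3.
Next, reading off the gridlines: it meets the x-axis at x = 0 (among the integer gridlines); it crosses the y-axis at the gridline y = 0.
Finally, fitting integer coefficients to these (and the overall shape) gives p.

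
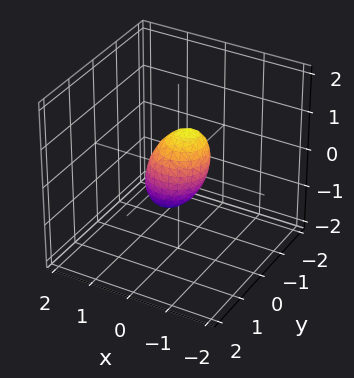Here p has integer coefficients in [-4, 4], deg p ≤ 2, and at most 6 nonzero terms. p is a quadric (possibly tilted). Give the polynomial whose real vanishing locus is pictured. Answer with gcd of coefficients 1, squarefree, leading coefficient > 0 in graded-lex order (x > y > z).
deg p = 2. No degree-1 surface has this shape.
Against the integer gridlines: among the integer gridlines, it crosses the z-axis at z ∈ {-1, 1}.
Matching integer coefficients to the picture gives p.

2*x^2 + x*z + 2*y^2 + z^2 - 1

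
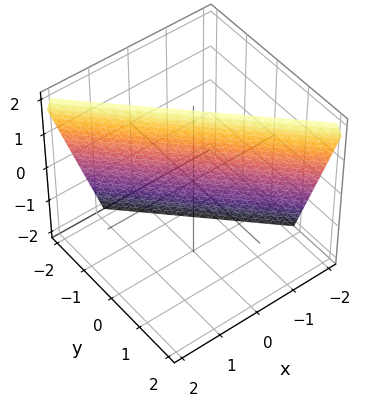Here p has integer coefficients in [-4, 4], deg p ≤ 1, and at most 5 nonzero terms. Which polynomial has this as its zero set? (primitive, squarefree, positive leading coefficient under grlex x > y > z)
3*x + 3*y - z + 2

1. Degree: the surface is flat (a plane), so deg p = 1.
2. Against the integer gridlines: it meets the z-axis at z = 2 (among the integer gridlines).
3. Solving for integer coefficients yields p as stated.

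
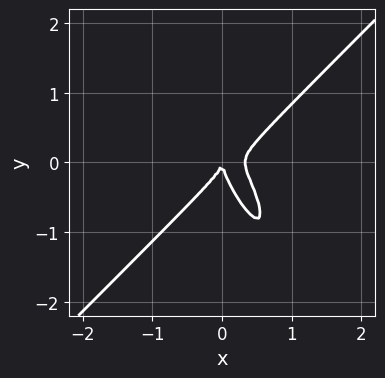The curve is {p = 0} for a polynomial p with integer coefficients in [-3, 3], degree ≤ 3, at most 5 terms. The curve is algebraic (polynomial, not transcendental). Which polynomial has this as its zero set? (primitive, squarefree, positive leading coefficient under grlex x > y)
(a) deg p = 3. A generic line meets the curve in up to 3 points.
(b) From the axis intercepts and sections: it meets the x-axis at x = 0 (among the integer gridlines); one y-axis crossing is at y = 0.
(c) Together with the visible shape, these determine p as stated.

3*x^3 - 2*x*y^2 - y^3 - x^2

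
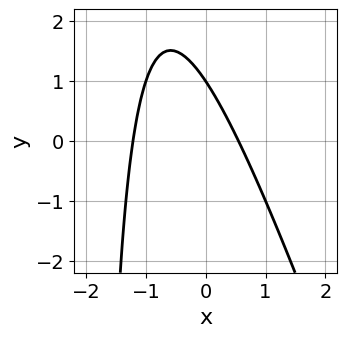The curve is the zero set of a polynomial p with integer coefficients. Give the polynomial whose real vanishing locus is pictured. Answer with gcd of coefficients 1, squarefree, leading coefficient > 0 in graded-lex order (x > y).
3*x^2 + x*y + 2*x + 2*y - 2

1. deg p = 2.
2. Reading off the gridlines: it meets the y-axis at y = 1 (among the integer gridlines).
3. Fitting integer coefficients to these (and the overall shape) gives p.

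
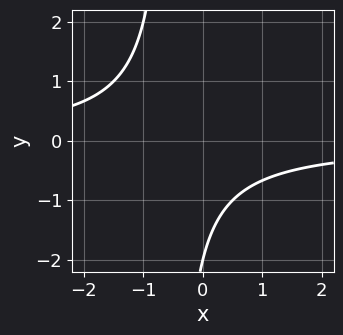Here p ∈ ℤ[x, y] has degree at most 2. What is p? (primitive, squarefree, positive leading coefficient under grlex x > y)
First, degree: the shape is more complex than any degree-1 curve, so deg p = 2.
Then, checking where it meets the axes: one y-axis crossing is at y = -2; it misses every integer gridline on the x-axis.
Finally, together with the visible shape, these determine p as stated.

2*x*y + y + 2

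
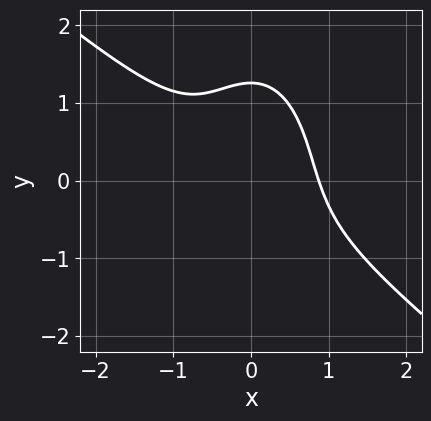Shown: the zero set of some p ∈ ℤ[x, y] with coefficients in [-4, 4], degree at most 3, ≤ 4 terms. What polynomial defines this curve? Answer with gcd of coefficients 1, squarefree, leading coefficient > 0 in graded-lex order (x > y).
3*x^3 + 3*x^2*y + y^3 - 2

First, deg p = 3. The shape is more complex than any degree-2 curve.
Finally, solving for integer coefficients yields p as stated.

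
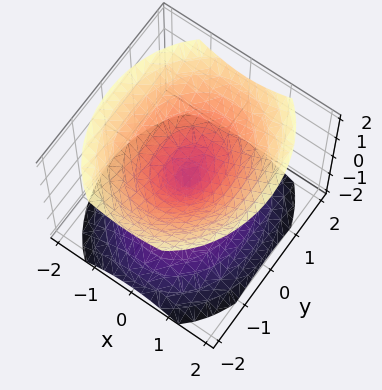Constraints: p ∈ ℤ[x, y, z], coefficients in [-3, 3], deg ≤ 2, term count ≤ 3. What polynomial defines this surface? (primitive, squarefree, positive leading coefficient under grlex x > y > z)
(a) There are 2 components.
(b) Degree: a double cone through the origin; a quadric, so deg p = 2.
(c) Symmetries: mirror symmetry x ↦ −x ⇒ only even powers of x; mirror symmetry y ↦ −y ⇒ only even powers of y; it's symmetric under z → −z, forcing even powers of z.
(d) Reading off the gridlines: one z-axis crossing is at z = 0; it crosses the y-axis at the gridline y = 0; it crosses the x-axis at the gridline x = 0.
(e) Fitting integer coefficients to these (and the overall shape) gives p.

3*x^2 + 2*y^2 - 3*z^2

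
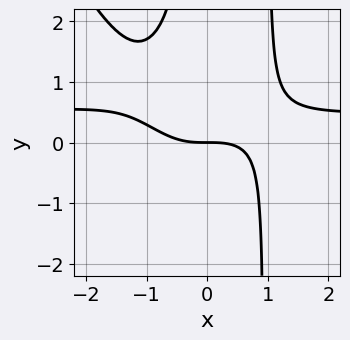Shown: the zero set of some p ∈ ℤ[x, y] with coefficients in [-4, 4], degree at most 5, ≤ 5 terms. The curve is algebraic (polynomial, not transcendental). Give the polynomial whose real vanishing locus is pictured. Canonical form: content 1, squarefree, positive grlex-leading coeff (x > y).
First, degree: a generic line meets the curve in up to 4 points, so deg p = 4.
Then, reading off the gridlines: it meets the x-axis at x = 0 (among the integer gridlines); one y-axis crossing is at y = 0.
Finally, these observations pin down the coefficients.

2*x^3*y + x^2*y^2 - x^3 - x*y^2 - 2*y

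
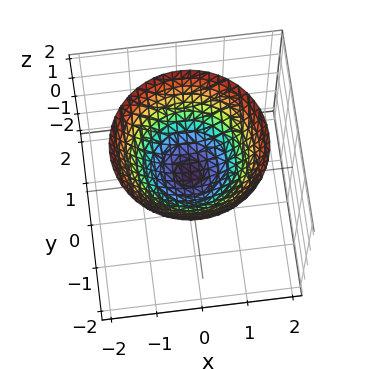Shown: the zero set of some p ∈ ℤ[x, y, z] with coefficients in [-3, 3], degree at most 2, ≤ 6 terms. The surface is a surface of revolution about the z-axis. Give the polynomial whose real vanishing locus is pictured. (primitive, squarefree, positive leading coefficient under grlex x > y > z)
(a) The degree is 2 — no degree-1 surface has this shape.
(b) Symmetries: rotational symmetry about the z-axis ⇒ p depends on x, y only through x² + y².
(c) From the axis intercepts and sections: the surface avoids every integer x-axis point in the box; a circular section at z = 1 has radius exactly 1; no y-intercept at any integer in the box.
(d) Matching integer coefficients to the picture gives p.

2*x^2 + 2*y^2 - 3*z + 1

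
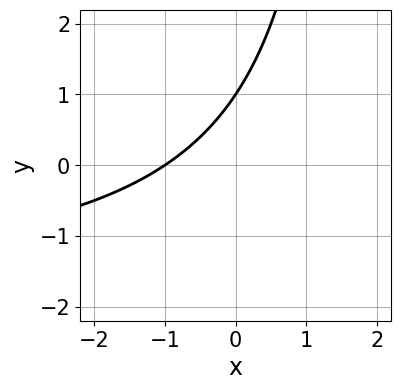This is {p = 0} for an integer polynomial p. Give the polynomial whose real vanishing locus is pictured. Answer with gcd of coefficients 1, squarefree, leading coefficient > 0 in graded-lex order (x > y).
First, deg p = 2. The shape is more complex than any degree-1 curve.
Next, from the axis intercepts and sections: it crosses the y-axis at the gridline y = 1; one x-axis crossing is at x = -1.
Finally, fitting integer coefficients to these (and the overall shape) gives p.

x*y + 2*x - 2*y + 2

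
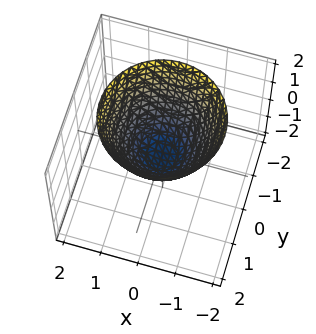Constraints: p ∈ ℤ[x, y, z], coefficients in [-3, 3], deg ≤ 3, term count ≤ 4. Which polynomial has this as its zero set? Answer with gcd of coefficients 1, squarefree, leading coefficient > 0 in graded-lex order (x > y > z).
1. Degree: a generic line meets the surface in up to 2 points, so deg p = 2.
2. By symmetry, the z-axis is an axis of rotation, so x and y enter only as x² + y².
3. From the axis intercepts and sections: a circular section at z = 2 has radius between 1 and 2.
4. Matching integer coefficients to the picture gives p.

3*x^2 + 3*y^2 - 3*z - 1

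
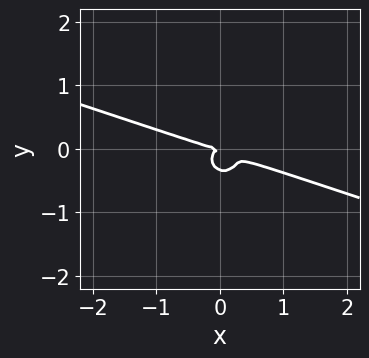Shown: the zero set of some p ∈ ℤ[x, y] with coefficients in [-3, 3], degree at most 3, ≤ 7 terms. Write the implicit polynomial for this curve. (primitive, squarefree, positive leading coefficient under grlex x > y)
x^3 + 3*x^2*y + x*y^2 + 3*y^3 + y^2

(a) deg p = 3. The shape is more complex than any degree-2 curve.
(b) From the visible intercepts: it meets the x-axis at x = 0 (among the integer gridlines); it meets the y-axis at y = 0 (among the integer gridlines).
(c) These observations pin down the coefficients.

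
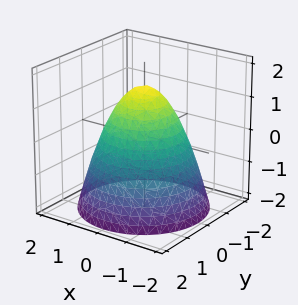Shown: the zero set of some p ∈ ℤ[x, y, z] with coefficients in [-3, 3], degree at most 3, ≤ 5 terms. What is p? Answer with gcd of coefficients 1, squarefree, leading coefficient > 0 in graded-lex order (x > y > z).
2*x^2 + 2*y^2 + 2*z - 3

(a) deg p = 2. A generic line meets the surface in up to 2 points.
(b) By symmetry, every cross-section ⟂ z is a circle, so x, y appear only via x² + y².
(c) Reading off the gridlines: a circular section at z = 1 has radius between 0 and 1.
(d) These observations pin down the coefficients.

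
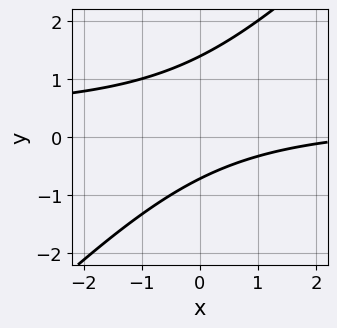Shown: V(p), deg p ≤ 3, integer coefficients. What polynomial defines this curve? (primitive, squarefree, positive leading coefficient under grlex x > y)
3*x*y - 3*y^2 - x + 2*y + 3

1. deg p = 2. The shape is more complex than any degree-1 curve.
2. Against the integer gridlines: the curve avoids every integer x-axis point in the box.
3. Putting this together gives p.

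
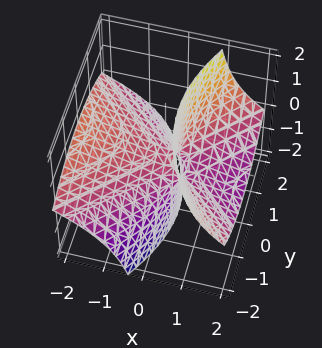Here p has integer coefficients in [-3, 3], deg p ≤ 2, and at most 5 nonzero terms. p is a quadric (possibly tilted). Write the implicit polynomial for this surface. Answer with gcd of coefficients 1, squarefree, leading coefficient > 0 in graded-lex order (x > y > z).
x^2 + 3*x*z - y^2 - z

The degree is 2 — a generic line meets the surface in up to 2 points.
From the axis intercepts and sections: it crosses the x-axis at the gridline x = 0; one y-axis crossing is at y = 0; one z-axis crossing is at z = 0.
These observations pin down the coefficients.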